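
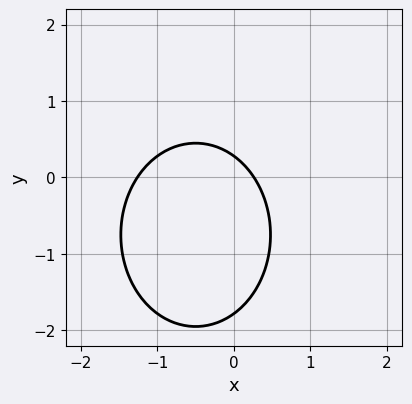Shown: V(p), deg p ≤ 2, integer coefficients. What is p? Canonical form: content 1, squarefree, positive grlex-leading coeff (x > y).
3*x^2 + 2*y^2 + 3*x + 3*y - 1

deg p = 2.
Solving for integer coefficients yields p as stated.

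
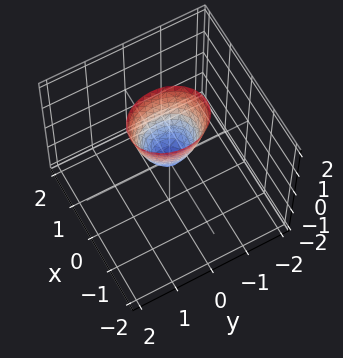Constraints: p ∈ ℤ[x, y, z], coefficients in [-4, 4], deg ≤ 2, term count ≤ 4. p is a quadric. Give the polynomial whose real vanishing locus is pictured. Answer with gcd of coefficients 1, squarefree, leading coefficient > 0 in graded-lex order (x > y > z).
3*x^2 + 2*y^2 - z

The degree is 2 — a paraboloid; a quadric.
Symmetries: the x ↦ −x reflection is a symmetry, so x appears only in even powers; it's symmetric under y → −y, forcing even powers of y.
From the visible intercepts: it meets the x-axis at x = 0 (among the integer gridlines); it meets the y-axis at y = 0 (among the integer gridlines).
Matching integer coefficients to the picture gives p.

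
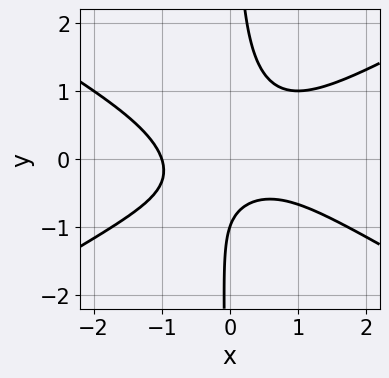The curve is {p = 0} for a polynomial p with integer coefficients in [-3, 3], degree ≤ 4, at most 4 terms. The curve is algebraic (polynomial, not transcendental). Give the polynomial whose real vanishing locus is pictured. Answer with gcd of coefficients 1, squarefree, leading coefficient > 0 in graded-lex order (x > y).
1. The degree is 3 — a generic line meets the curve in up to 3 points.
2. From the visible intercepts: it crosses the x-axis at the gridline x = -1; it meets the y-axis at y = -1 (among the integer gridlines).
3. Solving for integer coefficients yields p as stated.

x^3 - 3*x*y^2 + y + 1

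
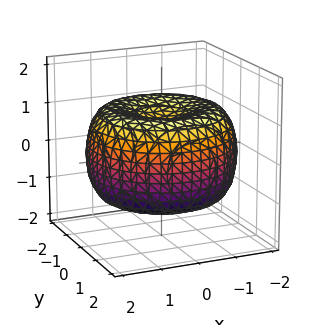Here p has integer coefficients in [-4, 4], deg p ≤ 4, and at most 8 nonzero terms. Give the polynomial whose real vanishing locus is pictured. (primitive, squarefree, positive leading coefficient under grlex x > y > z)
x^4 + 2*x^2*y^2 + y^4 - 3*x^2 - 3*y^2 + 3*z^2 - 2

1. The degree is 4 — a generic line meets the surface in up to 4 points.
2. By symmetry, every cross-section ⟂ z is a circle, so x, y appear only via x² + y².
3. Checking where it meets the axes: a circular section at z = -1 has radius between 0 and 1.
4. The integer polynomial consistent with all of this is the stated p.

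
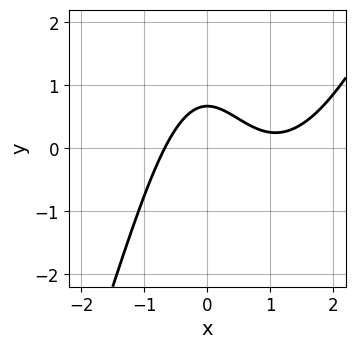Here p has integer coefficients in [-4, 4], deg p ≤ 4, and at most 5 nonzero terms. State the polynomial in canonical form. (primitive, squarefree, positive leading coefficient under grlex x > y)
First, deg p = 3. No degree-2 curve has this shape.
Finally, matching integer coefficients to the picture gives p.

2*x^3 - x^2*y - 3*x^2 - 3*y + 2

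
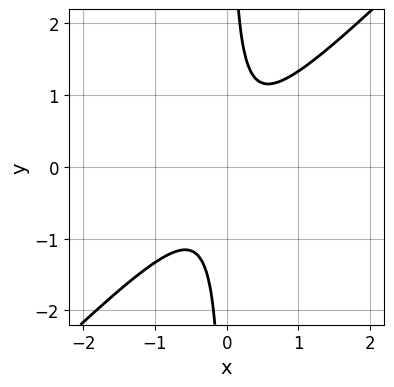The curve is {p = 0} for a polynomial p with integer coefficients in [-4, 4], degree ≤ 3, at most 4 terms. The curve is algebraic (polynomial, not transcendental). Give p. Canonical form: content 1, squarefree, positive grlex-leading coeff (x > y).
3*x^2 - 3*x*y + 1

Degree: a generic line meets the curve in up to 2 points, so deg p = 2.
Observable constraints: no y-intercept at any integer in the box; it misses every integer gridline on the x-axis.
Putting this together gives p.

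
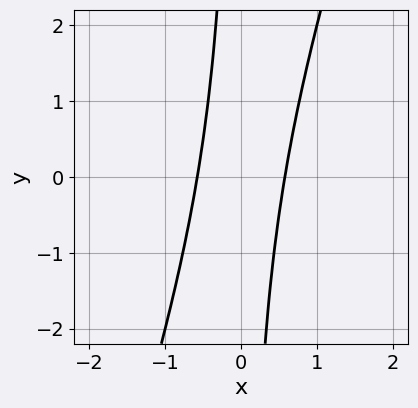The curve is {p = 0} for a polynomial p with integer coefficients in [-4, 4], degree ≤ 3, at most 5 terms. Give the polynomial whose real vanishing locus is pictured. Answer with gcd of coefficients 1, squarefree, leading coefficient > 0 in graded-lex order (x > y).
(a) deg p = 2. The shape is more complex than any degree-1 curve.
(b) From the visible intercepts: no y-intercept at any integer in the box.
(c) Solving for integer coefficients yields p as stated.

3*x^2 - x*y - 1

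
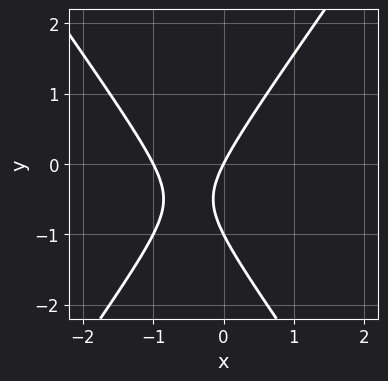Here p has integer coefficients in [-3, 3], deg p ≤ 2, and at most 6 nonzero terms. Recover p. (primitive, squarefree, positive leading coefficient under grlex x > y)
2*x^2 - y^2 + 2*x - y

First, degree: no degree-1 curve has this shape, so deg p = 2.
Then, against the integer gridlines: among the integer gridlines, it crosses the y-axis at y ∈ {-1, 0}; among the integer gridlines, it crosses the x-axis at x ∈ {-1, 0}.
Finally, these observations pin down the coefficients.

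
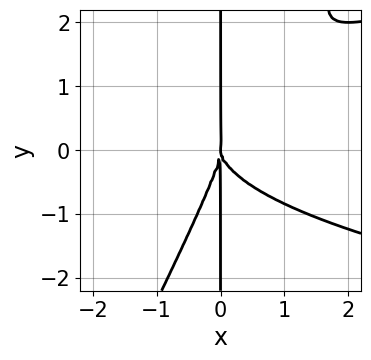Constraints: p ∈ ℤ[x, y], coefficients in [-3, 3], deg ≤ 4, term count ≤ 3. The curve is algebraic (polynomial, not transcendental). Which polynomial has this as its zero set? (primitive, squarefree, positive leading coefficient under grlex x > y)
2*x^2*y^2 - x*y^3 - 2*x^3

(a) The degree is 4 — the shape is more complex than any degree-3 curve.
(b) Against the integer gridlines: the visible y-axis segment lies entirely on the curve; it crosses the x-axis at the gridline x = 0.
(c) Fitting integer coefficients to these (and the overall shape) gives p.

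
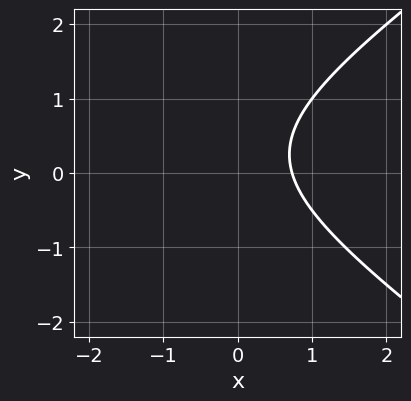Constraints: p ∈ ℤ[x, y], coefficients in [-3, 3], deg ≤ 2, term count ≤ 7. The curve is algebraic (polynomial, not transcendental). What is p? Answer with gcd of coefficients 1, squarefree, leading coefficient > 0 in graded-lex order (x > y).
1. Degree: a generic line meets the curve in up to 2 points, so deg p = 2.
2. Observable constraints: the curve avoids every integer y-axis point in the box.
3. Assembling these constraints gives the stated polynomial.

x^2 - 2*y^2 + 2*x + y - 2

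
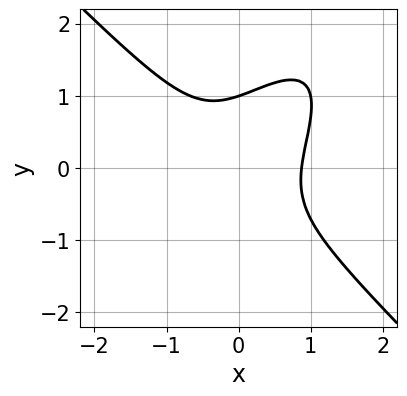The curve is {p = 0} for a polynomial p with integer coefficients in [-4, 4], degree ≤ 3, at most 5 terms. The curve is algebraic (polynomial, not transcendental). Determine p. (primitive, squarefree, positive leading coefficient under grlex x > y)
deg p = 3. A generic line meets the curve in up to 3 points.
From the visible intercepts: it crosses the y-axis at the gridline y = 1.
Putting this together gives p.

3*x^3 - x^2*y - 2*x*y^2 + 2*y^3 - 2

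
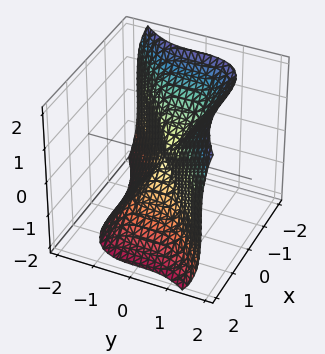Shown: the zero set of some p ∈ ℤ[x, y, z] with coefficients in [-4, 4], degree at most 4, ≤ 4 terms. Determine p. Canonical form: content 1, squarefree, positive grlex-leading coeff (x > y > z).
1. The degree is 3 — no degree-2 surface has this shape.
2. From the axis intercepts and sections: one x-axis crossing is at x = 0; it crosses the y-axis at the gridline y = 0; it meets the z-axis at z = 0 (among the integer gridlines).
3. Solving for integer coefficients yields p as stated.

2*x^3 - 3*y^3 + z^3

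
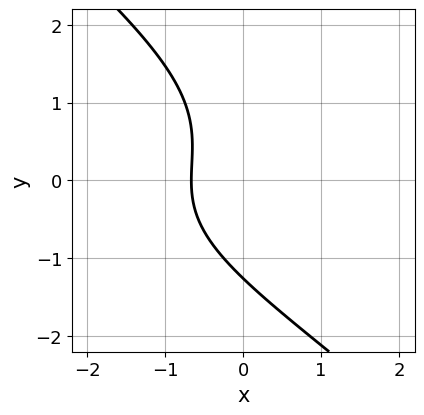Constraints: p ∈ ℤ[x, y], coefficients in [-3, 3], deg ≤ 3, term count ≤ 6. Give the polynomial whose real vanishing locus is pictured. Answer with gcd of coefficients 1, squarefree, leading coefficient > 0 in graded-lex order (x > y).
x*y^2 + y^3 + 3*x + 2

First, the degree is 3 — the shape is more complex than any degree-2 curve.
Finally, solving for integer coefficients yields p as stated.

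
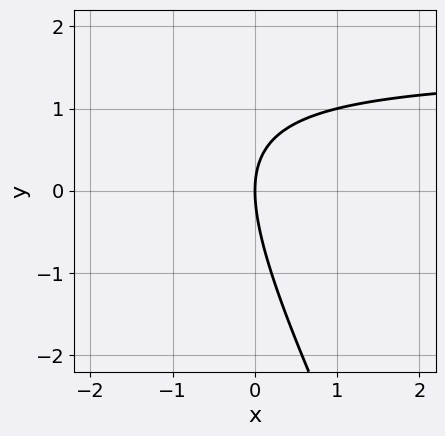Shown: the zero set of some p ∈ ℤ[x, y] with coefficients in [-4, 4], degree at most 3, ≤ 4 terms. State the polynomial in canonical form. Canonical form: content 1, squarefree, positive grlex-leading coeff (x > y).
2*x*y + y^2 - 3*x

(a) Degree: no degree-1 curve has this shape, so deg p = 2.
(b) Reading off the gridlines: it meets the x-axis at x = 0 (among the integer gridlines); it meets the y-axis at y = 0 (among the integer gridlines).
(c) The integer polynomial consistent with all of this is the stated p.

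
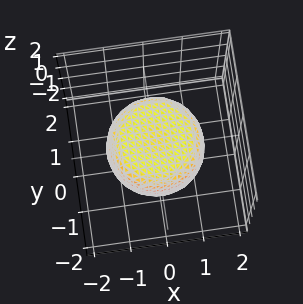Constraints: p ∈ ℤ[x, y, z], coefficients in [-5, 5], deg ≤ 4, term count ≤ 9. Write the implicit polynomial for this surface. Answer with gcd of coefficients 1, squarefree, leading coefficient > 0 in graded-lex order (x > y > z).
(a) Degree: no degree-3 surface has this shape, so deg p = 4.
(b) Symmetries: the z-axis is an axis of rotation, so x and y enter only as x² + y².
(c) Checking where it meets the axes: a circular section at z = 0 has radius between 1 and 2.
(d) The integer polynomial consistent with all of this is the stated p.

2*x^4 + 4*x^2*y^2 + 2*y^4 - 2*x^2 - 2*y^2 + 3*z^2 - 2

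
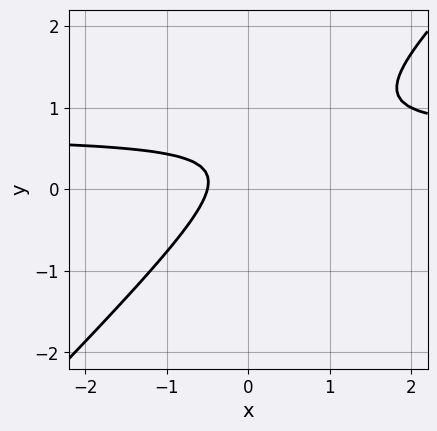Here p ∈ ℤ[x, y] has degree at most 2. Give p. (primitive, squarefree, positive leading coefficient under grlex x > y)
3*x*y - 3*y^2 - 2*x + 2*y - 1

(a) The degree is 2 — no degree-1 curve has this shape.
(b) Observable constraints: the curve avoids every integer y-axis point in the box.
(c) These observations pin down the coefficients.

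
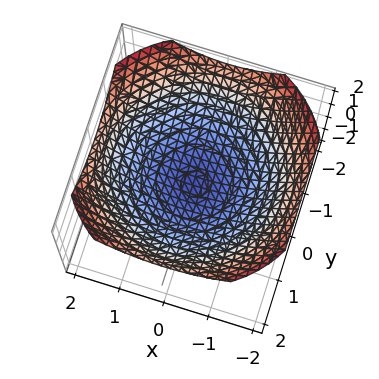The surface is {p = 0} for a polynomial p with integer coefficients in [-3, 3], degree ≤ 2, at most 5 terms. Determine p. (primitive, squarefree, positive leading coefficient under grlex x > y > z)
x^2 + y^2 - 3*z

First, degree: a paraboloid; a quadric, so deg p = 2.
Next, symmetry: every cross-section ⟂ z is a circle, so x, y appear only via x² + y².
Next, reading off the gridlines: a circular section at z = 1 has radius between 1 and 2; one y-axis crossing is at y = 0; it meets the x-axis at x = 0 (among the integer gridlines).
Finally, putting this together gives p.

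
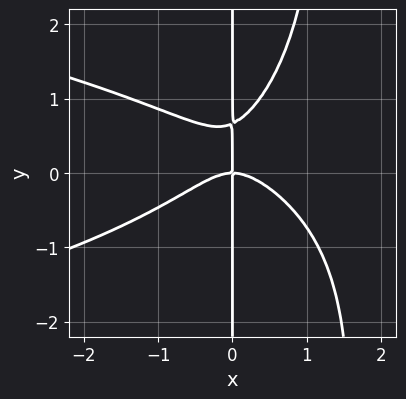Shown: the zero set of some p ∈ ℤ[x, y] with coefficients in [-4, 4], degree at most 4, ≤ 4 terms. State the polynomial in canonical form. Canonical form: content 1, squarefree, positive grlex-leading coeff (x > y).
1. Degree: a generic line meets the curve in up to 4 points, so deg p = 4.
2. Against the integer gridlines: the visible y-axis segment lies entirely on the curve; it crosses the x-axis at the gridline x = 0.
3. Assembling these constraints gives the stated polynomial.

2*x^2*y^2 + 2*x^3 - 3*x*y^2 + 2*x*y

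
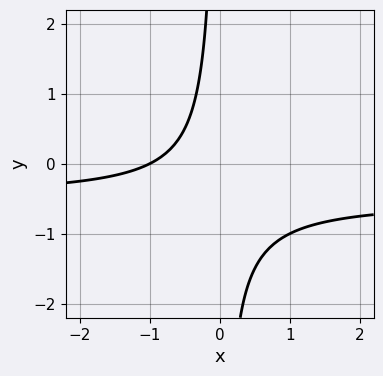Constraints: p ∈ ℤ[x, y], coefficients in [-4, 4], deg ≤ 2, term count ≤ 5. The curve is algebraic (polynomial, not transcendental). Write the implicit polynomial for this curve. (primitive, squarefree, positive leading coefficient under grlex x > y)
First, deg p = 2. The shape is more complex than any degree-1 curve.
Then, reading off the gridlines: no y-intercept at any integer in the box; it meets the x-axis at x = -1 (among the integer gridlines).
Finally, matching integer coefficients to the picture gives p.

2*x*y + x + 1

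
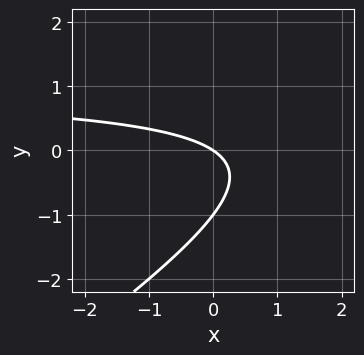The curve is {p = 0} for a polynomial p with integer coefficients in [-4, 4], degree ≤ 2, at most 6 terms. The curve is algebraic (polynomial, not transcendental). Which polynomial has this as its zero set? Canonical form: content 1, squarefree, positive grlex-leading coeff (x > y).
1. Degree: a generic line meets the curve in up to 2 points, so deg p = 2.
2. Observable constraints: among the integer gridlines, it crosses the y-axis at y ∈ {-1, 0}; it crosses the x-axis at the gridline x = 0.
3. Putting this together gives p.

2*x*y - 3*y^2 - 2*x - 3*y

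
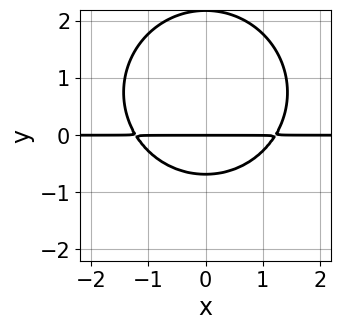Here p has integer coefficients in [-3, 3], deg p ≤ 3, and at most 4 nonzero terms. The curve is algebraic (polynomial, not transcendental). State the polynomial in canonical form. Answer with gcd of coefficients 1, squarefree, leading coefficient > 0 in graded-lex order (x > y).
First, the degree is 3 — the shape is more complex than any degree-2 curve.
Next, symmetries: it's symmetric under x → −x, forcing even powers of x.
Then, observable constraints: every point of the x-axis in the box is on the curve; it crosses the y-axis at the gridline y = 0.
Finally, solving for integer coefficients yields p as stated.

2*x^2*y + 2*y^3 - 3*y^2 - 3*y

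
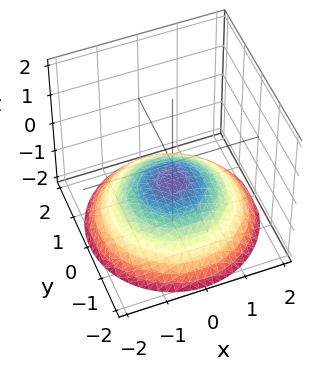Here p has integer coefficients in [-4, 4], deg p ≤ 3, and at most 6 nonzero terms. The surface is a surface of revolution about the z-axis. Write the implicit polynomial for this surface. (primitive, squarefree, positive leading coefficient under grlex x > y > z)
(a) Degree: no degree-1 surface has this shape, so deg p = 2.
(b) By symmetry, every cross-section ⟂ z is a circle, so x, y appear only via x² + y².
(c) From the visible intercepts: the surface avoids every integer y-axis point in the box; it misses every integer gridline on the x-axis.
(d) Assembling these constraints gives the stated polynomial.

x^2 + y^2 + 3*z + 2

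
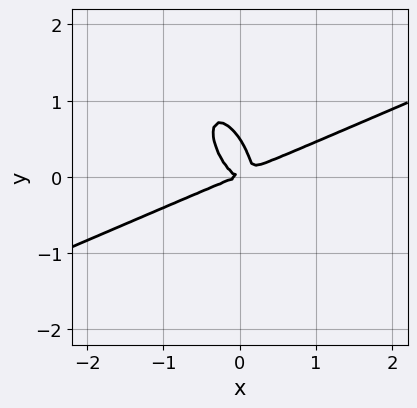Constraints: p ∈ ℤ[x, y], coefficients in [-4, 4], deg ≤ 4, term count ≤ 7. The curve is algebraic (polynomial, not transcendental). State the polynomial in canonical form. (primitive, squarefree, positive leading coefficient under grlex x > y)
deg p = 3.
Reading off the gridlines: it crosses the y-axis at the gridline y = 0; one x-axis crossing is at x = 0.
Solving for integer coefficients yields p as stated.

2*x^3 - 3*x^2*y - 3*x*y^2 - 2*y^3 + y^2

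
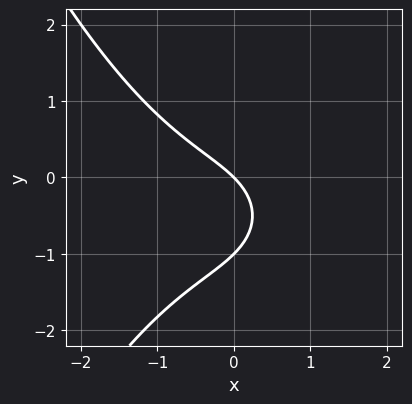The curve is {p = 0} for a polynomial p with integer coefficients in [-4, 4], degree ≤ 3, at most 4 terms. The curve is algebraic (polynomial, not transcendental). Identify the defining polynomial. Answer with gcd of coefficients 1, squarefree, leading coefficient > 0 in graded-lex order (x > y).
x^3 + 2*y^2 + 2*x + 2*y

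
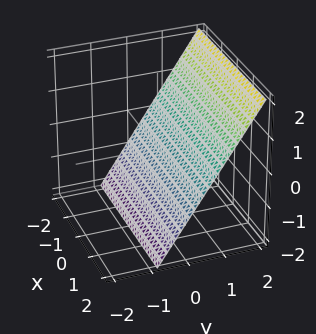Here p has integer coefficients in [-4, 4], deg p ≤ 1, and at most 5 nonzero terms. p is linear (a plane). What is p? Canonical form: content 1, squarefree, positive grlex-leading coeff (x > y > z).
3*y - 2*z - 2

First, degree: every cross-section is a straight line — this is a plane, so deg p = 1.
Then, reading off the gridlines: no x-intercept at any integer in the box; it crosses the z-axis at the gridline z = -1.
Finally, assembling these constraints gives the stated polynomial.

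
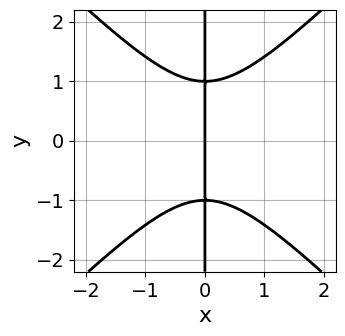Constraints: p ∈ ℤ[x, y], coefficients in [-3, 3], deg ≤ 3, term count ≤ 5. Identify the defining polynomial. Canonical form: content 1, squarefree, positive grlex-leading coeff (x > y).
x^3 - x*y^2 + x

1. The degree is 3 — a generic line meets the curve in up to 3 points.
2. Symmetries: it's symmetric under y → −y, forcing even powers of y.
3. From the axis intercepts and sections: it meets the x-axis at x = 0 (among the integer gridlines); every point of the y-axis in the box is on the curve.
4. Assembling these constraints gives the stated polynomial.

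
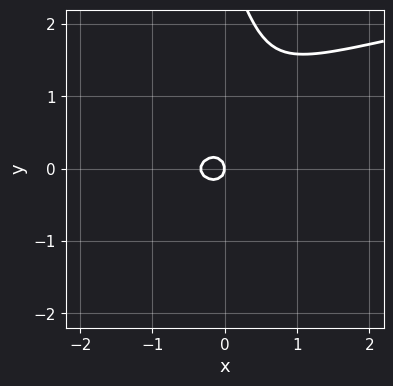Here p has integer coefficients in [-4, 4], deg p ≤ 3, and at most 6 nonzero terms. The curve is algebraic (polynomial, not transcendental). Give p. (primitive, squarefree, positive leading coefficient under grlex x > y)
3*x*y^2 + y^3 - 3*x^2 - 3*y^2 - x

(a) deg p = 3.
(b) Against the integer gridlines: it crosses the x-axis at the gridline x = 0; one y-axis crossing is at y = 0.
(c) Assembling these constraints gives the stated polynomial.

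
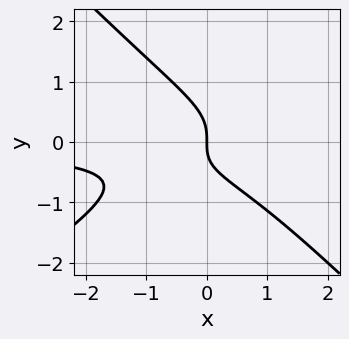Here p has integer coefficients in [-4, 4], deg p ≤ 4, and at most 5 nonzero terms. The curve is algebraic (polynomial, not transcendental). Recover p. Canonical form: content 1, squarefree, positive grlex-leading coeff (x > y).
2*x^2*y - x*y^2 - 3*y^3 - x*y - 2*x

First, deg p = 3. No degree-2 curve has this shape.
Then, against the integer gridlines: it crosses the x-axis at the gridline x = 0; it meets the y-axis at y = 0 (among the integer gridlines).
Finally, solving for integer coefficients yields p as stated.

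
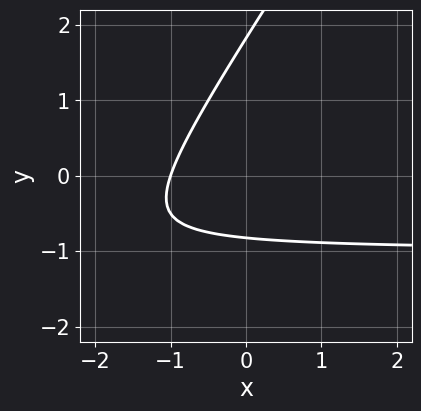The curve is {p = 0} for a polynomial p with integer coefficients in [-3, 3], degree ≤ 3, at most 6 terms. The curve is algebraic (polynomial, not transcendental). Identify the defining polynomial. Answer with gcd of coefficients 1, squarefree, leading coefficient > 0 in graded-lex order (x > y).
3*x*y - 2*y^2 + 3*x + 2*y + 3

1. Degree: a generic line meets the curve in up to 2 points, so deg p = 2.
2. Observable constraints: it crosses the x-axis at the gridline x = -1.
3. Solving for integer coefficients yields p as stated.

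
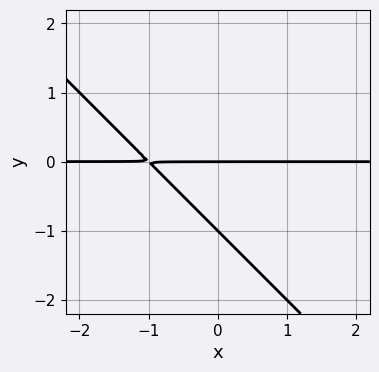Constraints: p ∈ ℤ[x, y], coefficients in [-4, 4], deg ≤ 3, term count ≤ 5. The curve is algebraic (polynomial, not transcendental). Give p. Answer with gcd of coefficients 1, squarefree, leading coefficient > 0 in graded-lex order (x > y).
First, deg p = 2. The shape is more complex than any degree-1 curve.
Next, from the visible intercepts: the y-axis gridline crossings are at y ∈ {-1, 0}; the visible x-axis segment lies entirely on the curve.
Finally, solving for integer coefficients yields p as stated.

x*y + y^2 + y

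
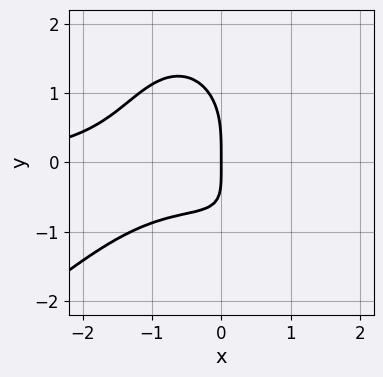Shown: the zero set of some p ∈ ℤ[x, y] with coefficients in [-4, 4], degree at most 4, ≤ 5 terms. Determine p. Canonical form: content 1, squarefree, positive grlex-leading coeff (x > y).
Degree: a generic line meets the curve in up to 4 points, so deg p = 4.
Against the integer gridlines: one y-axis crossing is at y = 0; it crosses the x-axis at the gridline x = 0.
Matching integer coefficients to the picture gives p.

2*x^3*y - 2*x^2*y^2 - y^4 - 3*x*y - 3*x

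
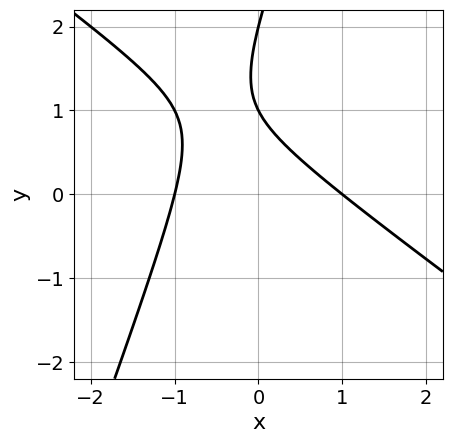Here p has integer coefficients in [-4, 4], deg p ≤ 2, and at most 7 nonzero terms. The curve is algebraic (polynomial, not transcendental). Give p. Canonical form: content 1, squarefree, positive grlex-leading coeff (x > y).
deg p = 2. No degree-1 curve has this shape.
From the axis intercepts and sections: the x-axis gridline crossings are at x ∈ {-1, 1}; the y-axis gridline crossings are at y ∈ {1, 2}.
Solving for integer coefficients yields p as stated.

2*x^2 + 2*x*y - y^2 + 3*y - 2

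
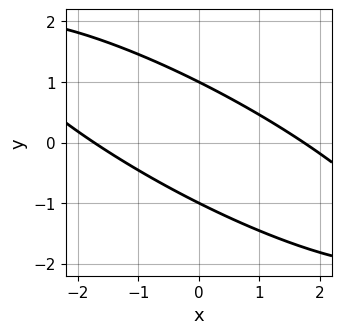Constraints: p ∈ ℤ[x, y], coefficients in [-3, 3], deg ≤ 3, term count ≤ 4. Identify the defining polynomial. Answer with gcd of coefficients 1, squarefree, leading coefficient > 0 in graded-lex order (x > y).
x^2 + 3*x*y + 3*y^2 - 3

First, degree: no degree-1 curve has this shape, so deg p = 2.
Then, observable constraints: the y-axis gridline crossings are at y ∈ {-1, 1}.
Finally, fitting integer coefficients to these (and the overall shape) gives p.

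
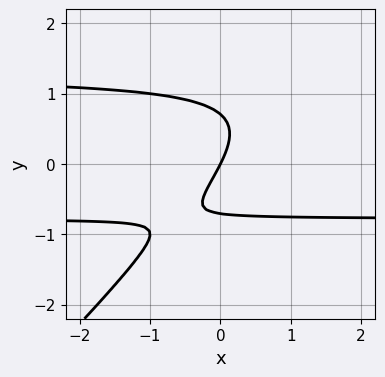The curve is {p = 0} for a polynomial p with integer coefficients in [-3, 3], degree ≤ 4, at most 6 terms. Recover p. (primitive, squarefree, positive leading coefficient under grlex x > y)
2*x*y^2 - 2*y^3 - x*y - 2*x + y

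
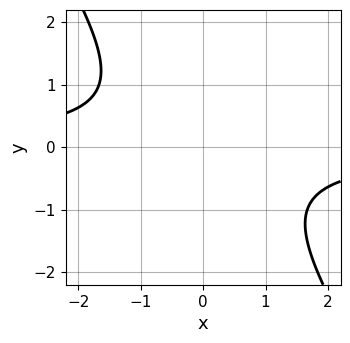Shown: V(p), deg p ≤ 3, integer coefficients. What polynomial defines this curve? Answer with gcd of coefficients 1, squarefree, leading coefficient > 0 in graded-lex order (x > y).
3*x*y + 2*y^2 + 3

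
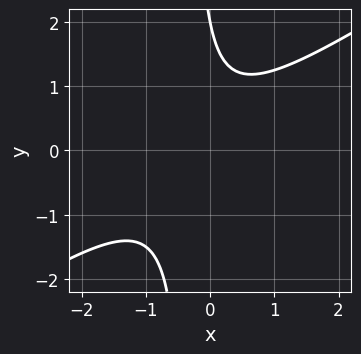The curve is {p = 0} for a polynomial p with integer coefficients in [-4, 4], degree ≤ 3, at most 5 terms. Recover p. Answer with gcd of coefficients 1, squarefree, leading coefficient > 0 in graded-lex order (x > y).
Degree: no degree-1 curve has this shape, so deg p = 2.
From the visible intercepts: one y-axis crossing is at y = 2; it misses every integer gridline on the x-axis.
Assembling these constraints gives the stated polynomial.

2*x^2 - 3*x*y + x - y + 2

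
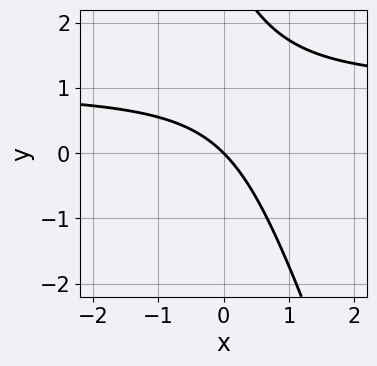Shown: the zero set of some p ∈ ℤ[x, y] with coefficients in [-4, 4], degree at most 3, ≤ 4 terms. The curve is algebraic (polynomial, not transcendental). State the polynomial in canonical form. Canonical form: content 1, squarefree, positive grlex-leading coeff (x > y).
deg p = 2. No degree-1 curve has this shape.
From the visible intercepts: it crosses the x-axis at the gridline x = 0; it meets the y-axis at y = 0 (among the integer gridlines).
Matching integer coefficients to the picture gives p.

3*x*y + y^2 - 3*x - 3*y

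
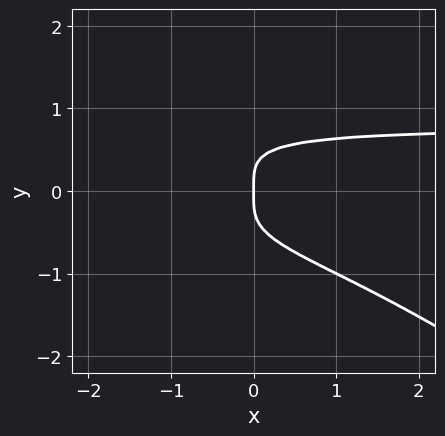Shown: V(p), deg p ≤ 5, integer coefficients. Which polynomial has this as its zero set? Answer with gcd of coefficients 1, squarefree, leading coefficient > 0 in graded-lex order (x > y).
2*x*y^3 + 3*y^4 - x

Degree: the shape is more complex than any degree-3 curve, so deg p = 4.
Checking where it meets the axes: one x-axis crossing is at x = 0; it meets the y-axis at y = 0 (among the integer gridlines).
Matching integer coefficients to the picture gives p.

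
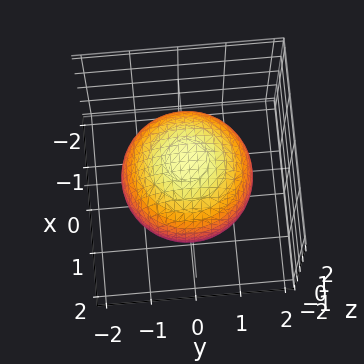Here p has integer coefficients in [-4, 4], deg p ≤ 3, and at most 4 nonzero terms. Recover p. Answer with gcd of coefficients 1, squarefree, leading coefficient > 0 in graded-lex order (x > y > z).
1. Degree: bounded and convex; a quadric, so deg p = 2.
2. Symmetries: mirror symmetry z ↦ −z ⇒ only even powers of z; the surface is invariant under rotation about z: p = q(x² + y², z).
3. From the axis intercepts and sections: a circular section at z = 0 has radius between 1 and 2.
4. Fitting integer coefficients to these (and the overall shape) gives p.

x^2 + y^2 + z^2 - 2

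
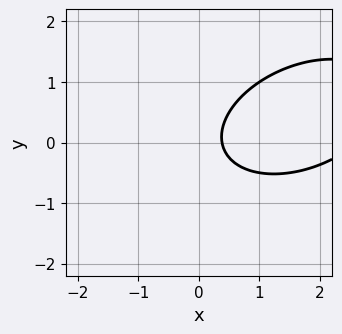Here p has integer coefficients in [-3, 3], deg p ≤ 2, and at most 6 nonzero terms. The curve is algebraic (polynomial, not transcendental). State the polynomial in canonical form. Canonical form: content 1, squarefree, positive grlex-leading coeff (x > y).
x^2 - x*y + 2*y^2 - 3*x + 1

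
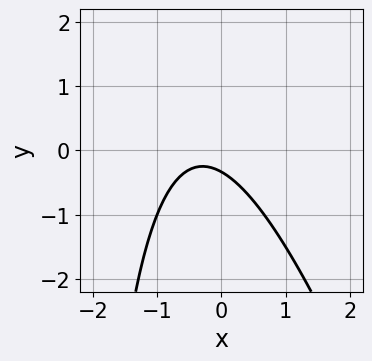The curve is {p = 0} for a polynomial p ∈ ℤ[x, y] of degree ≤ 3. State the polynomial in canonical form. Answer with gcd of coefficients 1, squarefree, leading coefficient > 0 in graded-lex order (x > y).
(a) The degree is 2 — a generic line meets the curve in up to 2 points.
(b) Against the integer gridlines: it misses every integer gridline on the x-axis.
(c) The integer polynomial consistent with all of this is the stated p.

3*x^2 + x*y + 2*x + 3*y + 1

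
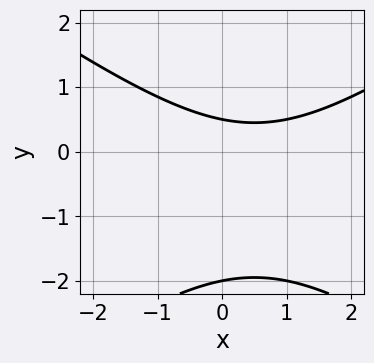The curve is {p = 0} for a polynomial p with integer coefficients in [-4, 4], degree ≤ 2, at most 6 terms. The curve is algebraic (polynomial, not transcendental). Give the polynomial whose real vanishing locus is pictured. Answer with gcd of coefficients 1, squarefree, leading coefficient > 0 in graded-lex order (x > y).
(a) deg p = 2. The shape is more complex than any degree-1 curve.
(b) Against the integer gridlines: it misses every integer gridline on the x-axis; it crosses the y-axis at the gridline y = -2.
(c) The integer polynomial consistent with all of this is the stated p.

x^2 - 2*y^2 - x - 3*y + 2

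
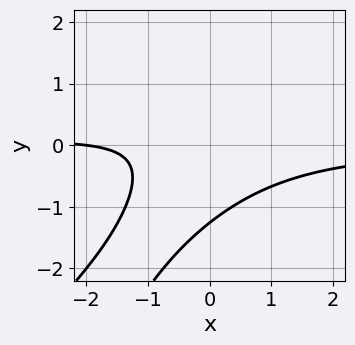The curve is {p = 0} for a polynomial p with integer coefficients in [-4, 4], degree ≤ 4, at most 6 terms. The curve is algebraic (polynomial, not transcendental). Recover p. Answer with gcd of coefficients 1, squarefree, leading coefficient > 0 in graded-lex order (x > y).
2*x^2*y - 3*x*y^2 + y^3 + x + 2

Degree: a generic line meets the curve in up to 3 points, so deg p = 3.
Observable constraints: it meets the x-axis at x = -2 (among the integer gridlines).
Matching integer coefficients to the picture gives p.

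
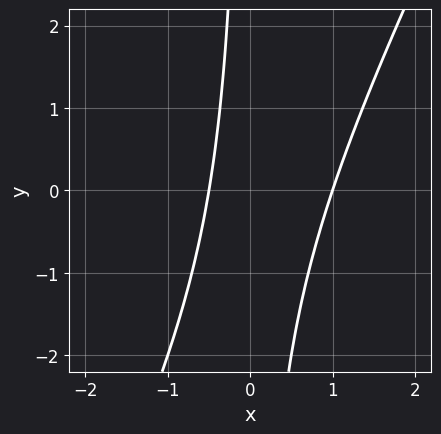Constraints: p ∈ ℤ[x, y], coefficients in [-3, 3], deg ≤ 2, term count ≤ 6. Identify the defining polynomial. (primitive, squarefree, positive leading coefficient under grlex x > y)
2*x^2 - x*y - x - 1

1. deg p = 2. No degree-1 curve has this shape.
2. From the visible intercepts: one x-axis crossing is at x = 1; no y-intercept at any integer in the box.
3. Putting this together gives p.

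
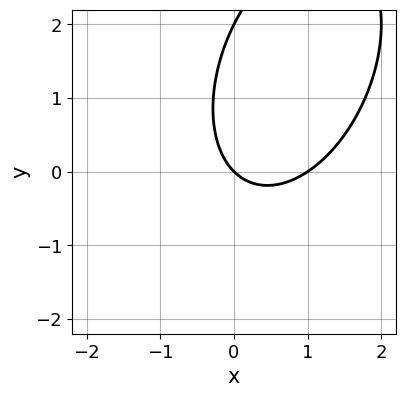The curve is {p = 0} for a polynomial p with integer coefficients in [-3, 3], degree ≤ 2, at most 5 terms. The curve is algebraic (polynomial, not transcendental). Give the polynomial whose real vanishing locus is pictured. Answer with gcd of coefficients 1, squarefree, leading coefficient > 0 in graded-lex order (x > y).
1. Degree: no degree-1 curve has this shape, so deg p = 2.
2. Observable constraints: the y-axis gridline crossings are at y ∈ {0, 2}; among the integer gridlines, it crosses the x-axis at x ∈ {0, 1}.
3. Together with the visible shape, these determine p as stated.

2*x^2 - x*y + y^2 - 2*x - 2*y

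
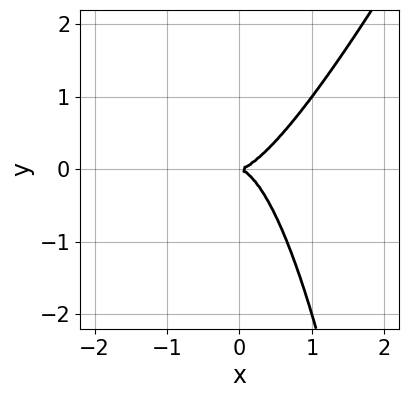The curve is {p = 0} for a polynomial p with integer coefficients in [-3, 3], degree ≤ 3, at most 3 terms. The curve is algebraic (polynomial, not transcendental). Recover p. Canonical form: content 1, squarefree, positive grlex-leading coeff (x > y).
2*x^3 - x^2*y - y^2

(a) deg p = 3. No degree-2 curve has this shape.
(b) Checking where it meets the axes: it meets the x-axis at x = 0 (among the integer gridlines); one y-axis crossing is at y = 0.
(c) Together with the visible shape, these determine p as stated.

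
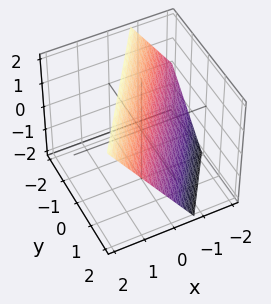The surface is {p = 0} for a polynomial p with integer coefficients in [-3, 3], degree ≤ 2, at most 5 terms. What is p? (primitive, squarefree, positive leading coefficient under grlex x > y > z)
First, deg p = 1. The surface is flat (a plane).
Next, from the visible intercepts: one z-axis crossing is at z = 1; one y-axis crossing is at y = 1.
Finally, fitting integer coefficients to these (and the overall shape) gives p.

3*x - 2*y - 2*z + 2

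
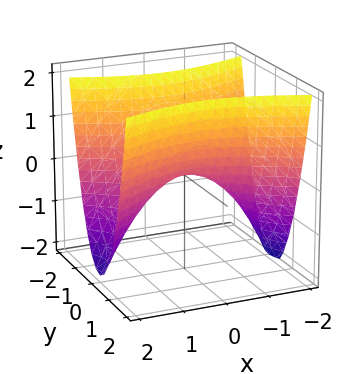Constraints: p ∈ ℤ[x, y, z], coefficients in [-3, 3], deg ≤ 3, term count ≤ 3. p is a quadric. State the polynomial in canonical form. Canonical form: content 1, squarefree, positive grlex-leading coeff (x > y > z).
x^2 - 3*y^2 + 2*z

1. The degree is 2 — a hyperbolic paraboloid; a quadric.
2. Symmetries: mirror symmetry x ↦ −x ⇒ only even powers of x; mirror symmetry y ↦ −y ⇒ only even powers of y.
3. From the visible intercepts: it crosses the y-axis at the gridline y = 0; it meets the z-axis at z = 0 (among the integer gridlines); it meets the x-axis at x = 0 (among the integer gridlines).
4. Fitting integer coefficients to these (and the overall shape) gives p.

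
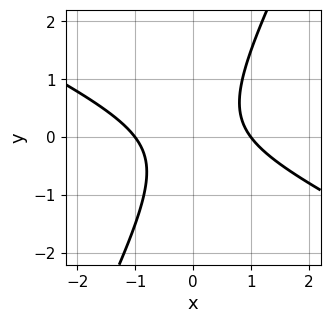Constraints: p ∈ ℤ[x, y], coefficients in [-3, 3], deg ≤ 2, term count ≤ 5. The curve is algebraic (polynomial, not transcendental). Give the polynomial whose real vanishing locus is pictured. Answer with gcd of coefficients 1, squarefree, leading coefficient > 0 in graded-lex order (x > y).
2*x^2 + 3*x*y - 2*y^2 - 2

1. Degree: a generic line meets the curve in up to 2 points, so deg p = 2.
2. From the visible intercepts: the curve avoids every integer y-axis point in the box; among the integer gridlines, it crosses the x-axis at x ∈ {-1, 1}.
3. Fitting integer coefficients to these (and the overall shape) gives p.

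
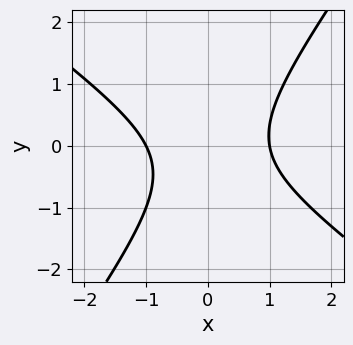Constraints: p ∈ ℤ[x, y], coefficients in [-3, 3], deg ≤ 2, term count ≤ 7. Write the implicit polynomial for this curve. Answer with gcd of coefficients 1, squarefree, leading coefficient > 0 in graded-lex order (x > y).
(a) Degree: no degree-1 curve has this shape, so deg p = 2.
(b) Observable constraints: among the integer gridlines, it crosses the x-axis at x ∈ {-1, 1}; it misses every integer gridline on the y-axis.
(c) Together with the visible shape, these determine p as stated.

3*x^2 + 2*x*y - 3*y^2 - y - 3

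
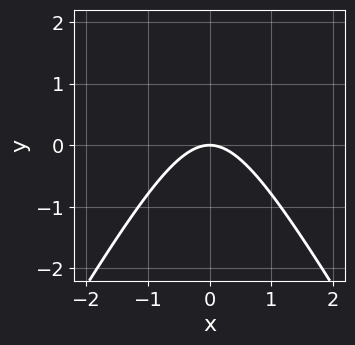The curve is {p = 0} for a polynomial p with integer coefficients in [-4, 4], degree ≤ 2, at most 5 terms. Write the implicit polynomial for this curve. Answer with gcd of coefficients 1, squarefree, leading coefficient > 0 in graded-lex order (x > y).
3*x^2 - y^2 + 3*y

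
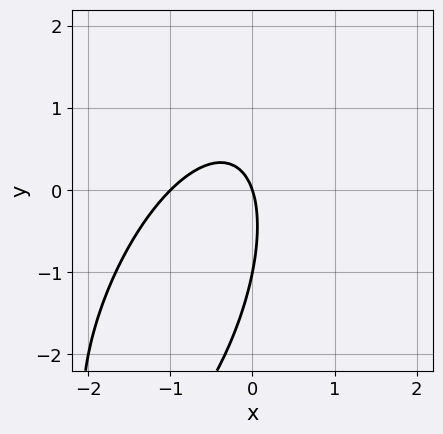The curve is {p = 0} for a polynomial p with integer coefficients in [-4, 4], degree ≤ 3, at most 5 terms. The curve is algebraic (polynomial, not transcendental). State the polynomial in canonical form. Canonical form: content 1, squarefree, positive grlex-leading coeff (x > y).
1. The degree is 2 — no degree-1 curve has this shape.
2. Observable constraints: among the integer gridlines, it crosses the y-axis at y ∈ {-1, 0}; the x-axis gridline crossings are at x ∈ {-1, 0}.
3. These observations pin down the coefficients.

3*x^2 - 2*x*y + y^2 + 3*x + y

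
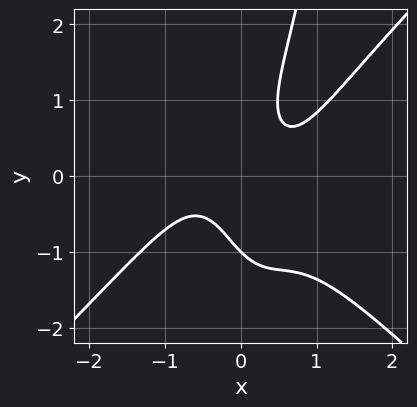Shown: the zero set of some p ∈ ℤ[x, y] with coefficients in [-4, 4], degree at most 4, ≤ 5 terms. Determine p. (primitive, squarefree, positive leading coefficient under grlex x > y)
(a) The degree is 4 — the shape is more complex than any degree-3 curve.
(b) Checking where it meets the axes: it meets the y-axis at y = -1 (among the integer gridlines); no x-intercept at any integer in the box.
(c) Together with the visible shape, these determine p as stated.

3*x^4 - 3*x^2*y^2 + y^3 - 3*x*y + 1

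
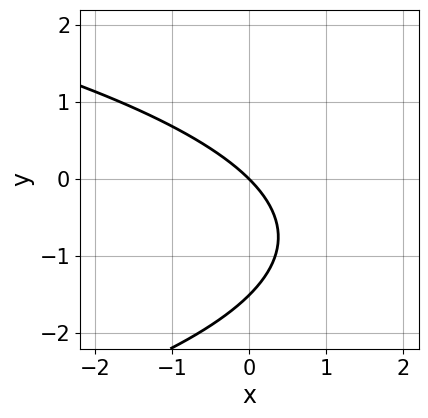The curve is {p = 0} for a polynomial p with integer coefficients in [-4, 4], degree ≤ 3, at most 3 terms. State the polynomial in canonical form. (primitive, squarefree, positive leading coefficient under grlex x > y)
2*y^2 + 3*x + 3*y

1. The degree is 2 — a generic line meets the curve in up to 2 points.
2. Against the integer gridlines: one x-axis crossing is at x = 0; it crosses the y-axis at the gridline y = 0.
3. Fitting integer coefficients to these (and the overall shape) gives p.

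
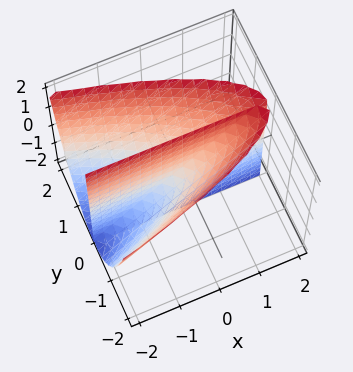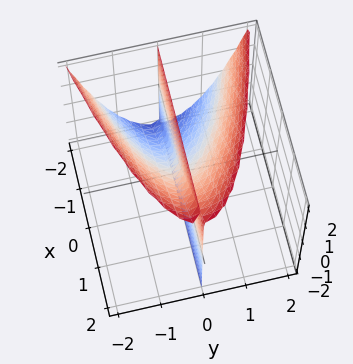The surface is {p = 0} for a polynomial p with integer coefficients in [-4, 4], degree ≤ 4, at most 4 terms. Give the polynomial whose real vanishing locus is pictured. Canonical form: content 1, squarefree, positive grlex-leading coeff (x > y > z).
y^3 + x*y - y*z

(a) The picture has 2 separate pieces. They look like related sheets of one shape, so recover p as a whole.
(b) Degree: the shape is more complex than any degree-2 surface, so deg p = 3.
(c) From the visible intercepts: every point of the z-axis in the box is on the surface; it crosses the y-axis at the gridline y = 0.
(d) Fitting integer coefficients to these (and the overall shape) gives p. Check: (1, 0, 0) on the x-axis lies on the surface, and p(1, 0, 0) = 0. ✓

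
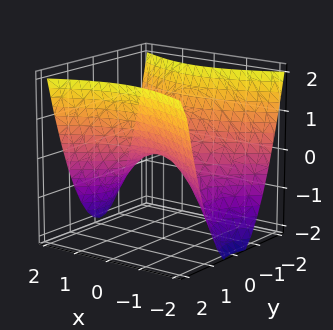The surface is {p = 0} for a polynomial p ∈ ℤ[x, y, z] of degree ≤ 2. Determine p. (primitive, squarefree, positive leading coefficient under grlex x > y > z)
x^2 - 2*y^2 + 2*z

Degree: a saddle surface; a quadric, so deg p = 2.
Symmetries: mirror symmetry y ↦ −y ⇒ only even powers of y; it's symmetric under x → −x, forcing even powers of x.
Observable constraints: it meets the z-axis at z = 0 (among the integer gridlines); it meets the y-axis at y = 0 (among the integer gridlines); it crosses the x-axis at the gridline x = 0.
Assembling these constraints gives the stated polynomial.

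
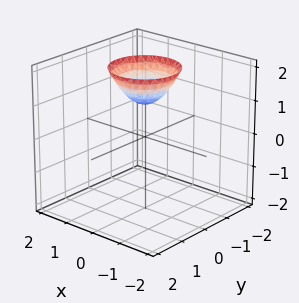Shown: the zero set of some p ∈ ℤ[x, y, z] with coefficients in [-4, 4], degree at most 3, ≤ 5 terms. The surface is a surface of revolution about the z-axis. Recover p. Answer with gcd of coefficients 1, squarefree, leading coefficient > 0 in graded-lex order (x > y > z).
x^2 + y^2 - z + 1

1. Degree: the shape is more complex than any degree-1 surface, so deg p = 2.
2. Symmetries: rotational symmetry about the z-axis ⇒ p depends on x, y only through x² + y².
3. Against the integer gridlines: the surface avoids every integer y-axis point in the box; it crosses the z-axis at the gridline z = 1; a circular section at z = 2 has radius exactly 1; no x-intercept at any integer in the box.
4. Matching integer coefficients to the picture gives p.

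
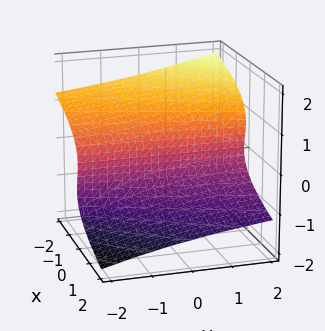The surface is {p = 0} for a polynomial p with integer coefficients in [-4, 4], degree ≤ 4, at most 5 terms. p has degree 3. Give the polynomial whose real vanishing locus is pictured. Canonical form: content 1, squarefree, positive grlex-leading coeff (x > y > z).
(a) deg p = 3. No degree-2 surface has this shape.
(b) Reading off the gridlines: one x-axis crossing is at x = 0; every point of the y-axis in the box is on the surface; it crosses the z-axis at the gridline z = 0.
(c) Fitting integer coefficients to these (and the overall shape) gives p.

y*z^2 - 2*z^3 - 3*x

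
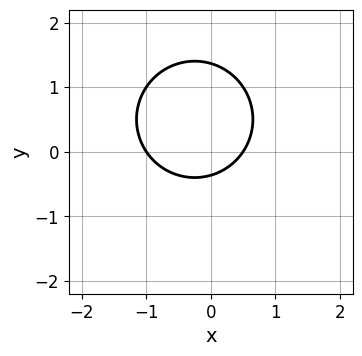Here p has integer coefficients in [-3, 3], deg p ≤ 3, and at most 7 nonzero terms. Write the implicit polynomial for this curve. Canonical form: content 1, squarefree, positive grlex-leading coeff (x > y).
2*x^2 + 2*y^2 + x - 2*y - 1

First, deg p = 2.
Then, from the visible intercepts: one x-axis crossing is at x = -1.
Finally, solving for integer coefficients yields p as stated.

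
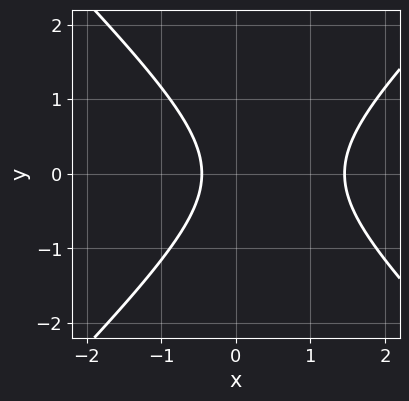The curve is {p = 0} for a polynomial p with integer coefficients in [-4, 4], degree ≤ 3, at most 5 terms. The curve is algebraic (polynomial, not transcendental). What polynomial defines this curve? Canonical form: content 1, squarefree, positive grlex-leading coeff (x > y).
3*x^2 - 3*y^2 - 3*x - 2

1. deg p = 2. No degree-1 curve has this shape.
2. Symmetries: mirror symmetry y ↦ −y ⇒ only even powers of y.
3. From the visible intercepts: it misses every integer gridline on the y-axis.
4. Putting this together gives p.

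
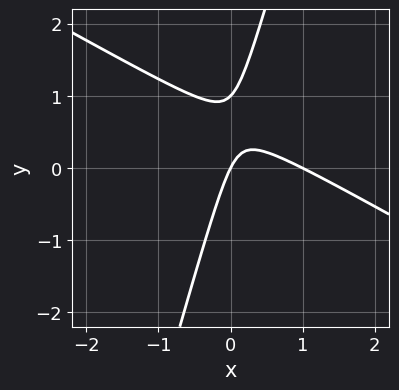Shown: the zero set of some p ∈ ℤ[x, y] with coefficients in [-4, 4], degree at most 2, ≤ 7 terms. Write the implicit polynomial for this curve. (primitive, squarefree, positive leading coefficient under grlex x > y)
First, deg p = 2. The shape is more complex than any degree-1 curve.
Next, reading off the gridlines: among the integer gridlines, it crosses the y-axis at y ∈ {0, 1}; the x-axis gridline crossings are at x ∈ {0, 1}.
Finally, putting this together gives p.

2*x^2 + 3*x*y - y^2 - 2*x + y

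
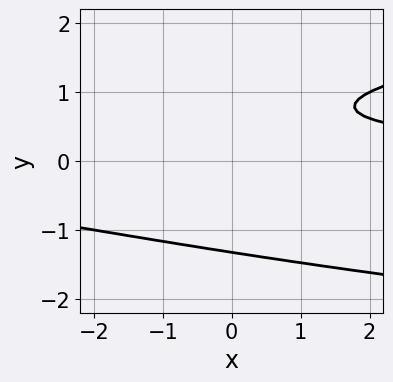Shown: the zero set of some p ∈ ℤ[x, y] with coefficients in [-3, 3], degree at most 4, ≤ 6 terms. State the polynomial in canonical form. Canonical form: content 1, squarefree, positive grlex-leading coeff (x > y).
2*y^3 - x*y - 2*y + 2

First, deg p = 3.
Then, against the integer gridlines: it misses every integer gridline on the x-axis.
Finally, these observations pin down the coefficients.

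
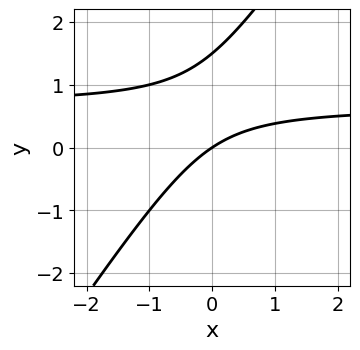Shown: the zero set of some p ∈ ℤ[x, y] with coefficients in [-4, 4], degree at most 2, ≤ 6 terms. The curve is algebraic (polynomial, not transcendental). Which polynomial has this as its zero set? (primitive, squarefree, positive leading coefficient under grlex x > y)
deg p = 2. A generic line meets the curve in up to 2 points.
From the visible intercepts: one y-axis crossing is at y = 0; it crosses the x-axis at the gridline x = 0.
Putting this together gives p.

3*x*y - 2*y^2 - 2*x + 3*y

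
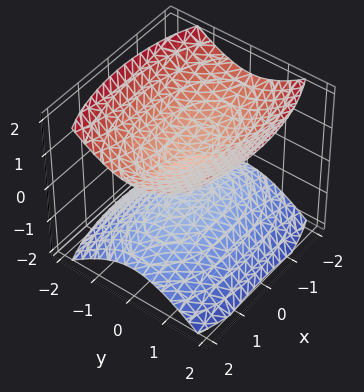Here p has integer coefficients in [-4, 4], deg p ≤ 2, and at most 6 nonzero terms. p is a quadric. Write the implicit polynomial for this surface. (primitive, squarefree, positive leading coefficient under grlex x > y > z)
(a) There are 2 components. They look like related sheets of one shape, so recover p as a whole.
(b) Degree: two sheets facing apart; a quadric, so deg p = 2.
(c) Symmetries: mirror symmetry y ↦ −y ⇒ only even powers of y; the x ↦ −x reflection is a symmetry, so x appears only in even powers; it's symmetric under z → −z, forcing even powers of z.
(d) From the visible intercepts: the surface avoids every integer x-axis point in the box; no y-intercept at any integer in the box.
(e) Matching integer coefficients to the picture gives p.

x^2 + 3*y^2 - 3*z^2 + 1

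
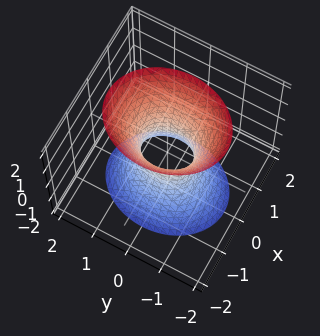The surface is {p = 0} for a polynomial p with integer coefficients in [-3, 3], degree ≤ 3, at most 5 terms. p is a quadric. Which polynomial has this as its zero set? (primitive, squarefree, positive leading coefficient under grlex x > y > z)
(a) deg p = 2. One connected sheet with a waist; a quadric.
(b) Symmetries: the y ↦ −y reflection is a symmetry, so y appears only in even powers; mirror symmetry z ↦ −z ⇒ only even powers of z; it's symmetric under x → −x, forcing even powers of x.
(c) Reading off the gridlines: the surface avoids every integer z-axis point in the box.
(d) Solving for integer coefficients yields p as stated.

3*x^2 + 2*y^2 - z^2 - 1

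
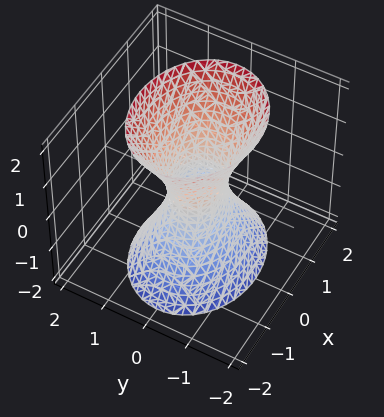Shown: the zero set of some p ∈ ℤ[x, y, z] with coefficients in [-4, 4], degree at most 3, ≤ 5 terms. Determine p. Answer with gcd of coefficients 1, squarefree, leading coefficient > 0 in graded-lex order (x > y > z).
1. The degree is 2 — an hourglass — one-sheet hyperboloid; a quadric.
2. Symmetries: the x ↦ −x reflection is a symmetry, so x appears only in even powers; it's symmetric under y → −y, forcing even powers of y; it's symmetric under z → −z, forcing even powers of z.
3. Against the integer gridlines: no z-intercept at any integer in the box.
4. Solving for integer coefficients yields p as stated.

2*x^2 + 3*y^2 - z^2 - 1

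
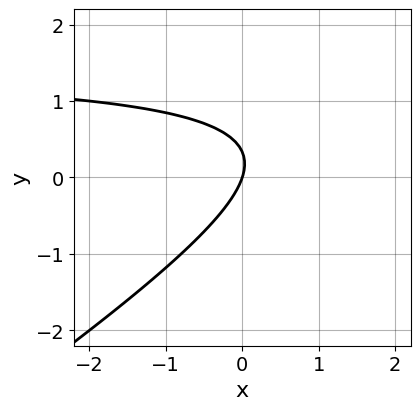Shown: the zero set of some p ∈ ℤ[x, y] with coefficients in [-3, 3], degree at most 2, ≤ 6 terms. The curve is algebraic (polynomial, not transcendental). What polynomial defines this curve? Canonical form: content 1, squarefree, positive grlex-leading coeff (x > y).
deg p = 2.
From the axis intercepts and sections: it crosses the y-axis at the gridline y = 0; it crosses the x-axis at the gridline x = 0.
These observations pin down the coefficients.

2*x*y - 3*y^2 - 3*x + y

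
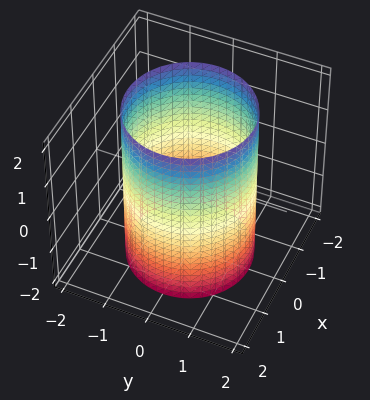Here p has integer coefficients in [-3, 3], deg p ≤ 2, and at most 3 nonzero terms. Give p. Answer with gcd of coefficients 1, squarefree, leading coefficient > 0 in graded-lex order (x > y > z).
First, deg p = 2.
Next, symmetries: the surface is invariant under rotation about z: p = q(x² + y², z); mirror symmetry z ↦ −z ⇒ only even powers of z.
Then, against the integer gridlines: a circular section at z = -1 has radius between 1 and 2; no z-intercept at any integer in the box.
Finally, putting this together gives p.

x^2 + y^2 - 2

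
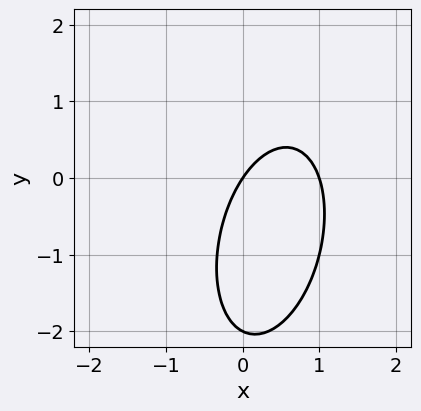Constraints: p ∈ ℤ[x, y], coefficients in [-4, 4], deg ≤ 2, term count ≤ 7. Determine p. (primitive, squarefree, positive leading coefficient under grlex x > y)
3*x^2 - x*y + y^2 - 3*x + 2*y

1. Degree: a generic line meets the curve in up to 2 points, so deg p = 2.
2. Reading off the gridlines: among the integer gridlines, it crosses the x-axis at x ∈ {0, 1}; the y-axis gridline crossings are at y ∈ {-2, 0}.
3. Fitting integer coefficients to these (and the overall shape) gives p.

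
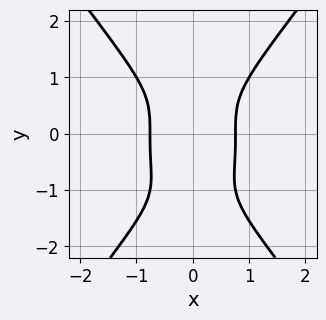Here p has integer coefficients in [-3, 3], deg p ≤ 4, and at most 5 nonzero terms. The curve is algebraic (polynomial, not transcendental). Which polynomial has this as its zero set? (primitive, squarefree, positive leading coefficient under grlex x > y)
(a) The degree is 4 — the shape is more complex than any degree-3 curve.
(b) Symmetries: it's symmetric under x → −x, forcing even powers of x.
(c) Observable constraints: no y-intercept at any integer in the box.
(d) The integer polynomial consistent with all of this is the stated p.

3*x^4 - y^4 - y^3 - 1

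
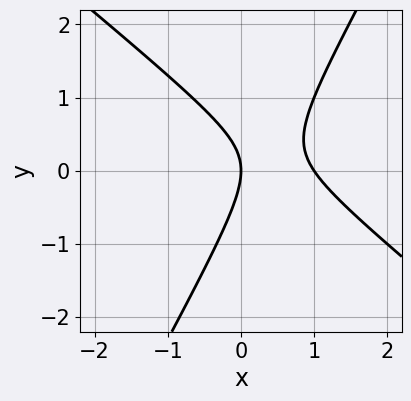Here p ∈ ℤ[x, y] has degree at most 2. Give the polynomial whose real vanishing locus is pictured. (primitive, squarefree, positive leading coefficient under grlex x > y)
(a) Degree: a generic line meets the curve in up to 2 points, so deg p = 2.
(b) Against the integer gridlines: among the integer gridlines, it crosses the x-axis at x ∈ {0, 1}; one y-axis crossing is at y = 0.
(c) Assembling these constraints gives the stated polynomial.

3*x^2 + 2*x*y - 2*y^2 - 3*x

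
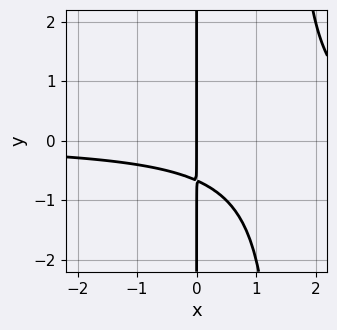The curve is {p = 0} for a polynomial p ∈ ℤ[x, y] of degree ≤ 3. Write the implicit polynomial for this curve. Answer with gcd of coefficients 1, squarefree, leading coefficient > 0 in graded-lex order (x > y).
1. Degree: the shape is more complex than any degree-2 curve, so deg p = 3.
2. Reading off the gridlines: every point of the y-axis in the box is on the curve; one x-axis crossing is at x = 0.
3. The integer polynomial consistent with all of this is the stated p.

2*x^2*y - 3*x*y - 2*x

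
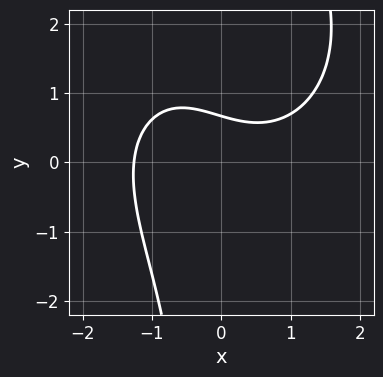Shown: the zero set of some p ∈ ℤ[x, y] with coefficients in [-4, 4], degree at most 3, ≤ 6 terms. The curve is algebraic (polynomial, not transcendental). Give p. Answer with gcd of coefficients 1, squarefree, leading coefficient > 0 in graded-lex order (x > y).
x^3 + x*y^2 - 2*x*y - 3*y + 2

First, the degree is 3 — no degree-2 curve has this shape.
Finally, solving for integer coefficients yields p as stated.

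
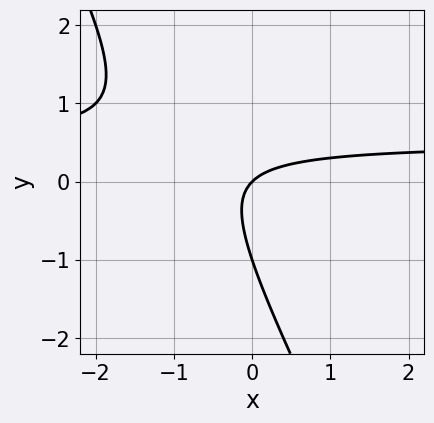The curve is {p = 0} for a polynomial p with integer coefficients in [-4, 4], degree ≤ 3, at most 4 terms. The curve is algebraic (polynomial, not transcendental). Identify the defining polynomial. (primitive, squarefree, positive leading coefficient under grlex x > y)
2*x*y + y^2 - x + y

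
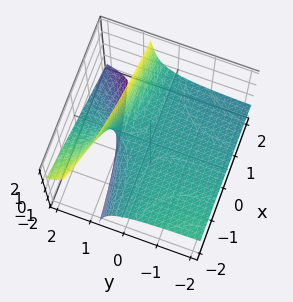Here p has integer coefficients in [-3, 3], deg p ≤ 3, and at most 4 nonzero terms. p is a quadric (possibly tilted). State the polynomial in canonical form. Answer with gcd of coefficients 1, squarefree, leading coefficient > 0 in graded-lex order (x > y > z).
x*y + 3*y*z - 3*z

1. The degree is 2 — a generic line meets the surface in up to 2 points.
2. From the visible intercepts: it meets the z-axis at z = 0 (among the integer gridlines); the visible y-axis segment lies entirely on the surface.
3. Fitting integer coefficients to these (and the overall shape) gives p. Check: (-2, 0, 0) on the x-axis lies on the surface, and p(-2, 0, 0) = 0. ✓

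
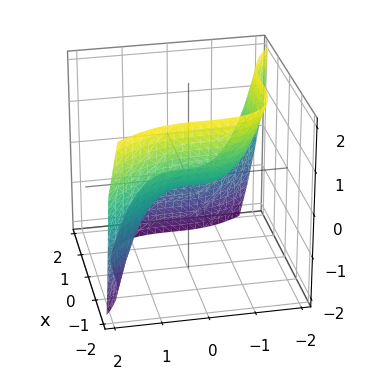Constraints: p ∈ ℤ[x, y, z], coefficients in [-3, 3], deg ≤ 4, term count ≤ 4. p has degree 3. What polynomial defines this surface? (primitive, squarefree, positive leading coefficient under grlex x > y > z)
x^3 + y^3 + 2*z

(a) The degree is 3 — a generic line meets the surface in up to 3 points.
(b) From the visible intercepts: it crosses the y-axis at the gridline y = 0; it meets the x-axis at x = 0 (among the integer gridlines).
(c) Putting this together gives p.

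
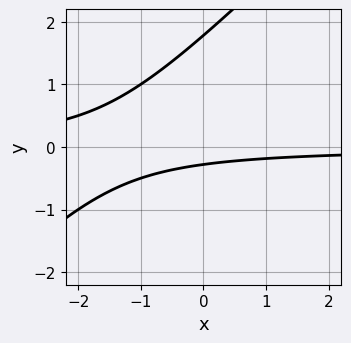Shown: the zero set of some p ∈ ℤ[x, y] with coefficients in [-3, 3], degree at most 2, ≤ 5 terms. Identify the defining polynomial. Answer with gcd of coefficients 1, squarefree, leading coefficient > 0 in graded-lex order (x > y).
2*x*y - 2*y^2 + 3*y + 1

deg p = 2.
Against the integer gridlines: it misses every integer gridline on the x-axis.
Solving for integer coefficients yields p as stated.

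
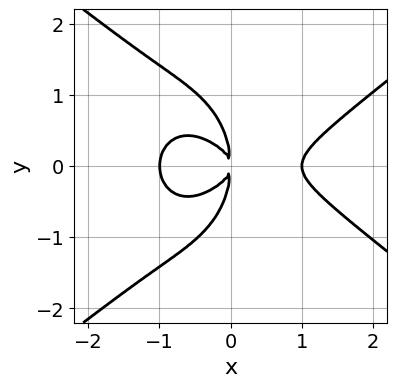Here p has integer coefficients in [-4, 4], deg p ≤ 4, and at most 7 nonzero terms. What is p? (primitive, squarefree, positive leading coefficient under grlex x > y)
(a) deg p = 4. No degree-3 curve has this shape.
(b) Symmetries: mirror symmetry y ↦ −y ⇒ only even powers of y.
(c) Observable constraints: among the integer gridlines, it crosses the x-axis at x ∈ {-1, 1}.
(d) Together with the visible shape, these determine p as stated.

x^4 - x^2*y^2 - y^4 - 3*x*y^2 - x^2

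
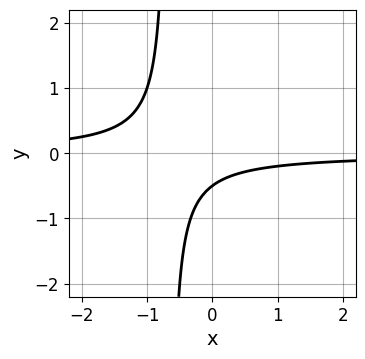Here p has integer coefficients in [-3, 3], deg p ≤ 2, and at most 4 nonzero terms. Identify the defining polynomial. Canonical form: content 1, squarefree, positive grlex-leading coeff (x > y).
First, degree: no degree-1 curve has this shape, so deg p = 2.
Next, observable constraints: the curve avoids every integer x-axis point in the box.
Finally, these observations pin down the coefficients.

3*x*y + 2*y + 1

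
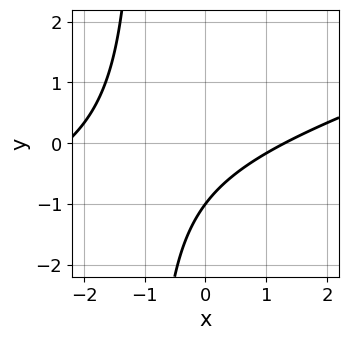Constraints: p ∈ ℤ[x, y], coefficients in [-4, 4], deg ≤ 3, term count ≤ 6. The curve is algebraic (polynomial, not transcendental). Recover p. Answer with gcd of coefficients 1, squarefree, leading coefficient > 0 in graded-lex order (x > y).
x^2 - 3*x*y + x - 3*y - 3

First, deg p = 2. A generic line meets the curve in up to 2 points.
Then, reading off the gridlines: it crosses the y-axis at the gridline y = -1.
Finally, together with the visible shape, these determine p as stated.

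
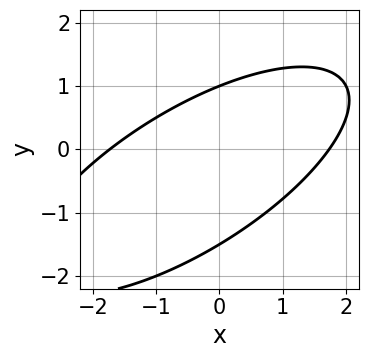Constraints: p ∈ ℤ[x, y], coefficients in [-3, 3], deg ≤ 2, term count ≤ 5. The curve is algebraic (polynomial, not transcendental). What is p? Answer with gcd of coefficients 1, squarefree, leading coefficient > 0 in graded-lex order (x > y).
The degree is 2 — a generic line meets the curve in up to 2 points.
Reading off the gridlines: it meets the y-axis at y = 1 (among the integer gridlines).
Solving for integer coefficients yields p as stated.

x^2 - 2*x*y + 2*y^2 + y - 3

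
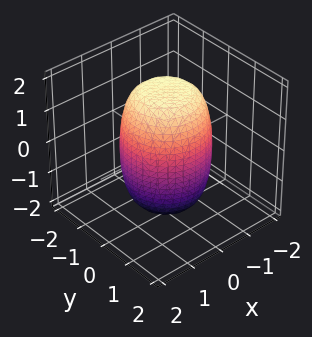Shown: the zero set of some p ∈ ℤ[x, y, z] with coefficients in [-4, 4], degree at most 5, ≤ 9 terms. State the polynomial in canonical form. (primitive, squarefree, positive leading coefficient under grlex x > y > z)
First, degree: the shape is more complex than any degree-3 surface, so deg p = 4.
Next, symmetry: every cross-section ⟂ z is a circle, so x, y appear only via x² + y².
Then, against the integer gridlines: a circular section at z = 1 has radius between 1 and 2.
Finally, assembling these constraints gives the stated polynomial.

2*x^4 + 4*x^2*y^2 + 2*y^4 - x^2 - y^2 + z^2 - 3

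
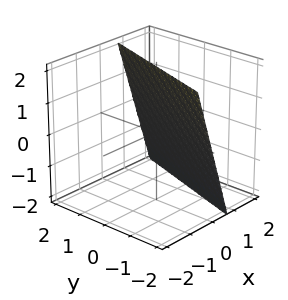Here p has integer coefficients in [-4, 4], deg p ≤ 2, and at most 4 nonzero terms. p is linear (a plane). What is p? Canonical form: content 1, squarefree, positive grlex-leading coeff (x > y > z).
1. The degree is 1 — every cross-section is a straight line — this is a plane.
2. Observable constraints: it crosses the z-axis at the gridline z = 2; it crosses the y-axis at the gridline y = -2.
3. Together with the visible shape, these determine p as stated.

3*x - y + z - 2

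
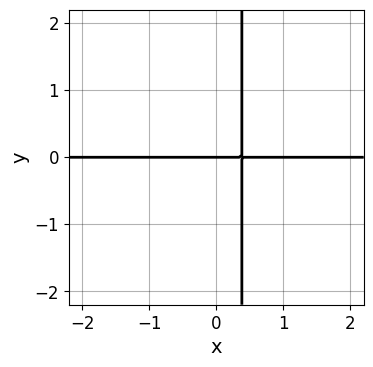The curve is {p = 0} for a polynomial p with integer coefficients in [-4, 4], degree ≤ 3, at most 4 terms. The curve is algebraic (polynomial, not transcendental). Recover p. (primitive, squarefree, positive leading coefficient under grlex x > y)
x^2*y - 3*x*y + y

First, the degree is 3 — no degree-2 curve has this shape.
Next, against the integer gridlines: one y-axis crossing is at y = 0; every point of the x-axis in the box is on the curve.
Finally, matching integer coefficients to the picture gives p.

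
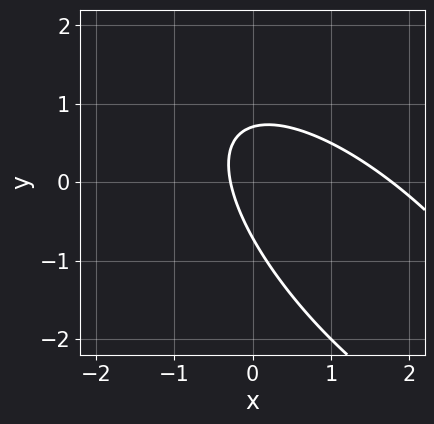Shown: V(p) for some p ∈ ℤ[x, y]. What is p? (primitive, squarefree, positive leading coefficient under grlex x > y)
2*x^2 + 3*x*y + 2*y^2 - 3*x - 1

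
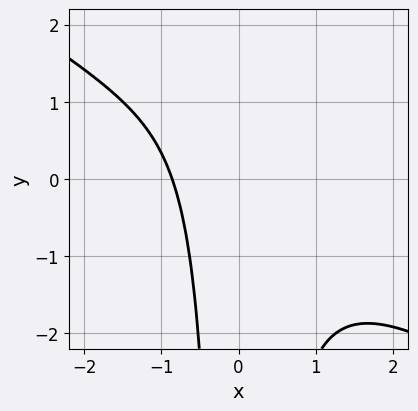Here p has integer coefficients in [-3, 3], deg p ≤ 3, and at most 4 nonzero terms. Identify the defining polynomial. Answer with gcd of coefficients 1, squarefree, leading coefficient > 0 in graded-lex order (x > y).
Degree: the shape is more complex than any degree-2 curve, so deg p = 3.
From the axis intercepts and sections: no y-intercept at any integer in the box.
These observations pin down the coefficients.

2*x^3 + 3*x^2*y + 2*x + 3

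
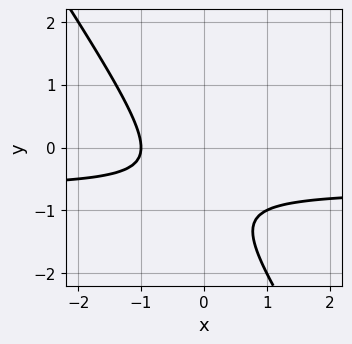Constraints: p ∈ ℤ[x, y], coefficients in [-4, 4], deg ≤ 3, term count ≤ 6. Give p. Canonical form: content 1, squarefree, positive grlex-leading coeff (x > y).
3*x*y + 2*y^2 + 2*x + 3*y + 2

The degree is 2 — a generic line meets the curve in up to 2 points.
Checking where it meets the axes: the curve avoids every integer y-axis point in the box; it meets the x-axis at x = -1 (among the integer gridlines).
These observations pin down the coefficients.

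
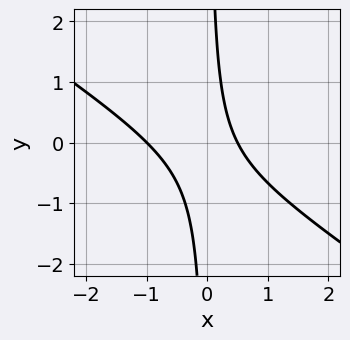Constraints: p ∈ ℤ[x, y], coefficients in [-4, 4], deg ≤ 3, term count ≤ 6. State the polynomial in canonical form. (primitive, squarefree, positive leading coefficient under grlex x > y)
2*x^2 + 3*x*y + x - 1

First, deg p = 2. No degree-1 curve has this shape.
Next, reading off the gridlines: it meets the x-axis at x = -1 (among the integer gridlines); it misses every integer gridline on the y-axis.
Finally, matching integer coefficients to the picture gives p.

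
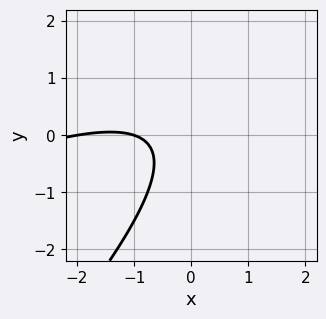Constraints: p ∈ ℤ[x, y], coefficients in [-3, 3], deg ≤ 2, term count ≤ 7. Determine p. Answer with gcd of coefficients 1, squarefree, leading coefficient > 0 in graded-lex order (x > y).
(a) The degree is 2 — the shape is more complex than any degree-1 curve.
(b) Against the integer gridlines: among the integer gridlines, it crosses the x-axis at x ∈ {-2, -1}; no y-intercept at any integer in the box.
(c) Matching integer coefficients to the picture gives p.

x^2 - 3*x*y + 2*y^2 + 3*x + 2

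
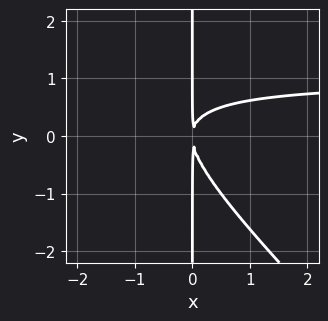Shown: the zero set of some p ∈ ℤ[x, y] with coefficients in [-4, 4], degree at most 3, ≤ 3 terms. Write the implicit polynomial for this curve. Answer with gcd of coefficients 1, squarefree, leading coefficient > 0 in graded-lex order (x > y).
x^2*y + x*y^2 - x^2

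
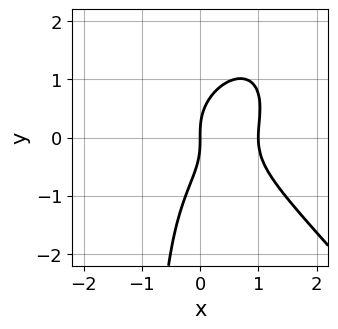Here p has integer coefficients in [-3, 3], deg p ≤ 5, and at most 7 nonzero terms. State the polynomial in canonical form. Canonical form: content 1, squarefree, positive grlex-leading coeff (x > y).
3*x^4 + 2*x*y^3 - 3*x*y^2 + 2*y^3 - 3*x

First, degree: the shape is more complex than any degree-3 curve, so deg p = 4.
Next, from the axis intercepts and sections: the x-axis gridline crossings are at x ∈ {0, 1}; it crosses the y-axis at the gridline y = 0.
Finally, these observations pin down the coefficients.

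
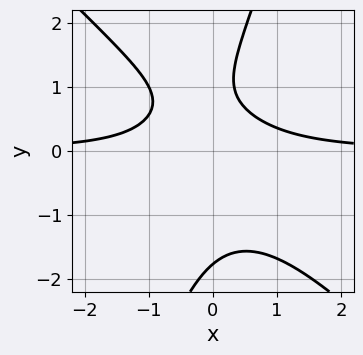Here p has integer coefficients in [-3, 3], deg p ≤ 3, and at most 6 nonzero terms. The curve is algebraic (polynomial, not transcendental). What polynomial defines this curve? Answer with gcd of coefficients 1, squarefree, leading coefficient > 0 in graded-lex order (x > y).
3*x^2*y + 2*x*y^2 - y^3 + 2*y - 2

(a) deg p = 3. No degree-2 curve has this shape.
(b) Checking where it meets the axes: it misses every integer gridline on the x-axis.
(c) Putting this together gives p.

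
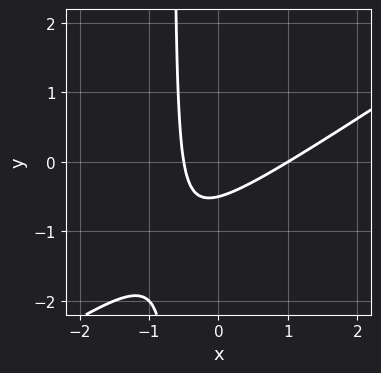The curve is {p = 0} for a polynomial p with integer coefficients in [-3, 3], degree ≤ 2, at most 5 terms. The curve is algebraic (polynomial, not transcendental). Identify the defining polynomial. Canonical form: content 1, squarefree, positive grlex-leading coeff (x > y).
First, degree: a generic line meets the curve in up to 2 points, so deg p = 2.
Next, against the integer gridlines: it meets the x-axis at x = 1 (among the integer gridlines).
Finally, assembling these constraints gives the stated polynomial.

2*x^2 - 3*x*y - x - 2*y - 1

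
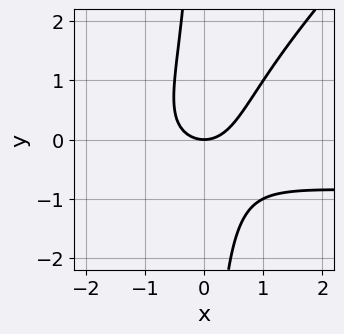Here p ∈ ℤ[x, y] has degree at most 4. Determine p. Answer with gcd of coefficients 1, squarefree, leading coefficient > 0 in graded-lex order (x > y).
x^2*y - x*y^2 + x^2 - y

(a) The degree is 3 — the shape is more complex than any degree-2 curve.
(b) Checking where it meets the axes: one x-axis crossing is at x = 0; it meets the y-axis at y = 0 (among the integer gridlines).
(c) The integer polynomial consistent with all of this is the stated p.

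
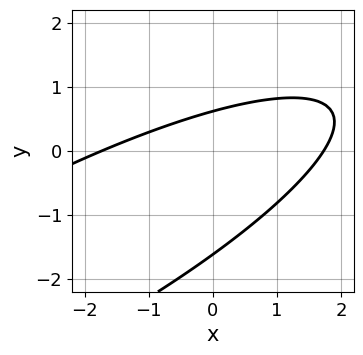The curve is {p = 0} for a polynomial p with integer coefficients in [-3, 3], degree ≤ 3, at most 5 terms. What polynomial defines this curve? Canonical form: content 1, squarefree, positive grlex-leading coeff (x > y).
x^2 - 3*x*y + 3*y^2 + 3*y - 3

deg p = 2.
Putting this together gives p.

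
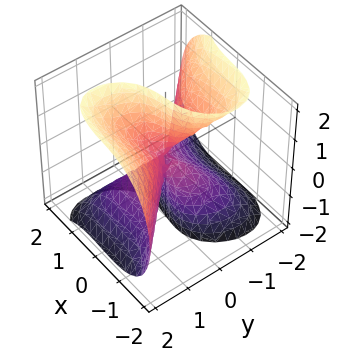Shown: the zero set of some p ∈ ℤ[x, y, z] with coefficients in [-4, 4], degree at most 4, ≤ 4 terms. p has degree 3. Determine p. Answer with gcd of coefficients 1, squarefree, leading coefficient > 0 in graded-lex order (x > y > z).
3*x^3 + 3*y^3 - 3*y*z^2 + x*z

Degree: a generic line meets the surface in up to 3 points, so deg p = 3.
Against the integer gridlines: it crosses the x-axis at the gridline x = 0; it crosses the y-axis at the gridline y = 0; every point of the z-axis in the box is on the surface.
Fitting integer coefficients to these (and the overall shape) gives p.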